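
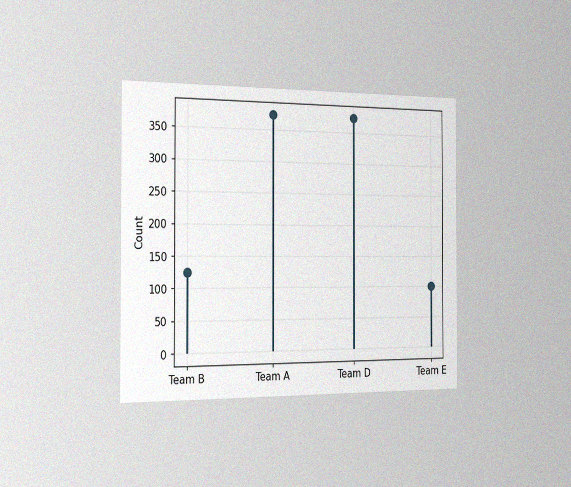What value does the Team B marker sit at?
125

The chart is viewed slightly from the left, with some photo noise. The Team B marker sits at 125.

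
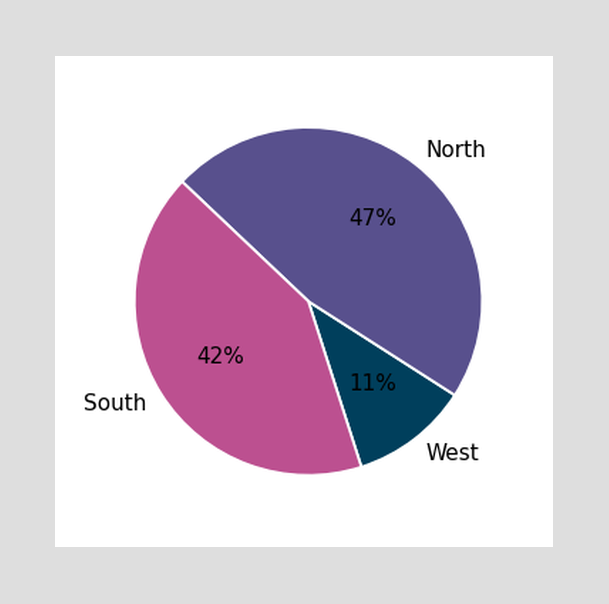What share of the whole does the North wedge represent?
The North slice takes up 47% of the pie.

47%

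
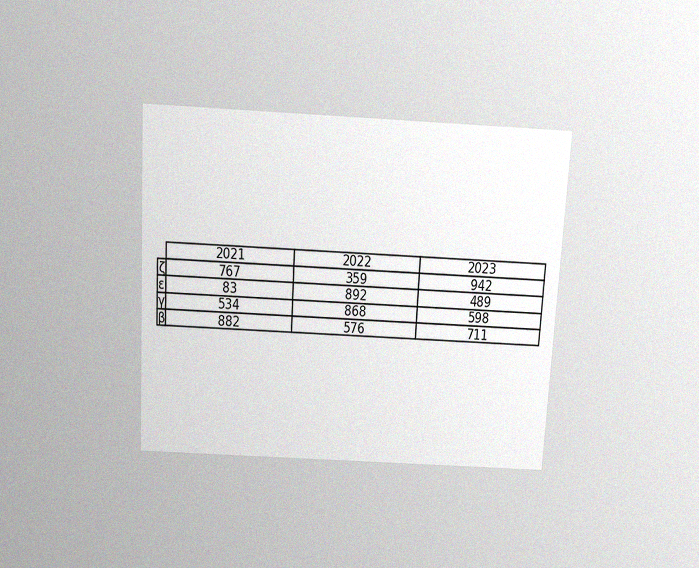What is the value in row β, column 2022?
576

The chart is tilted about 3° clockwise and viewed slightly from above, with some photo noise. The (β, 2022) cell reads 576.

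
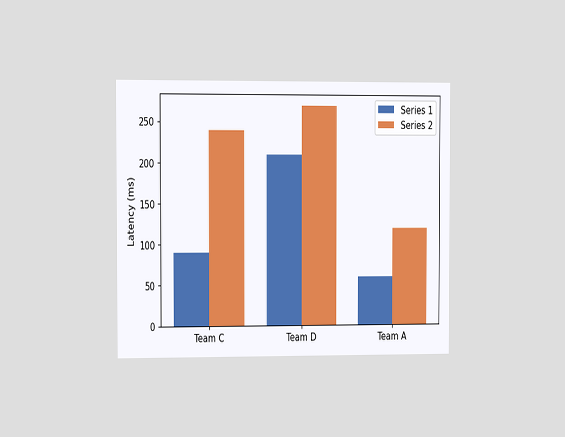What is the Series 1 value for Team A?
60ms

The chart is viewed slightly from the left. The Series 1 bar at Team A reaches 60ms on the y-axis.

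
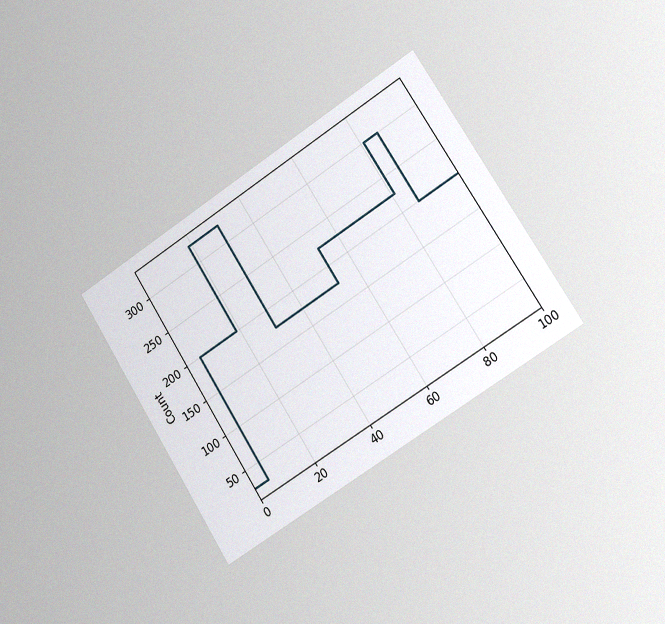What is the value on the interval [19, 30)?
The chart is tilted about 32° counter-clockwise and viewed slightly from the right, with some photo noise. On [19, 30) the step sits at 325.

325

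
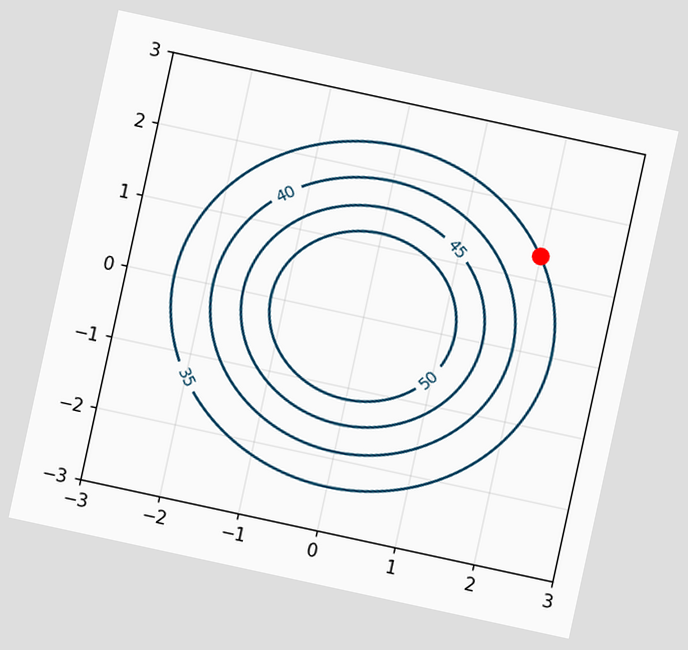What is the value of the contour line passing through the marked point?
35

The chart is tilted about 12° clockwise. The marked point sits on the contour labelled 35.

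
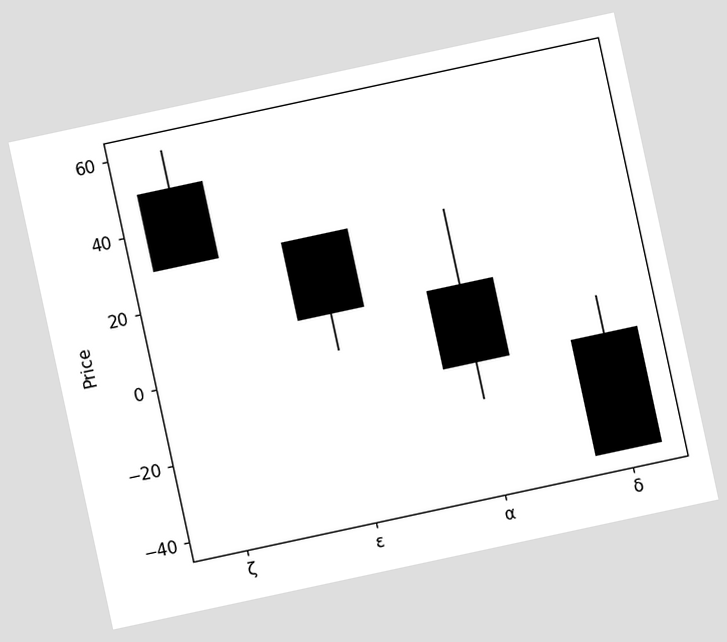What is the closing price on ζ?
The chart is tilted about 12° counter-clockwise. The ζ candle closes at 30.

30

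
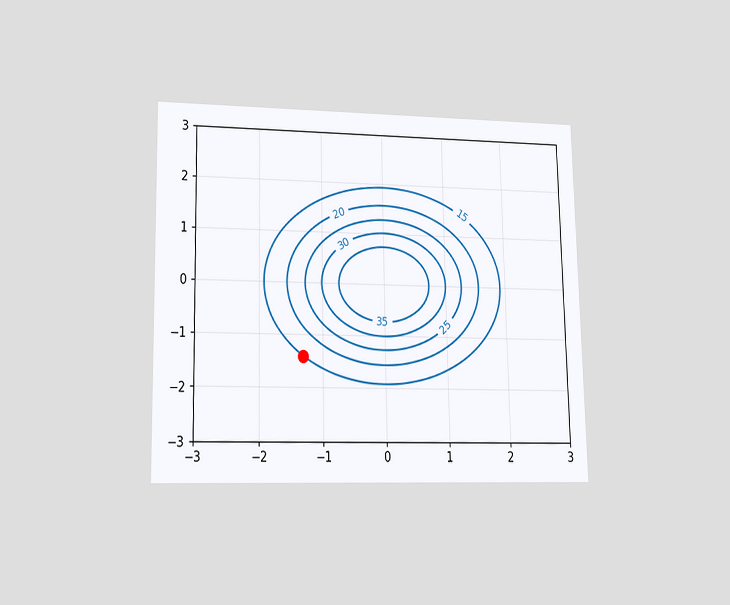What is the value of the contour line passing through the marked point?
15

The chart is viewed at a slight angle. The marked point sits on the contour labelled 15.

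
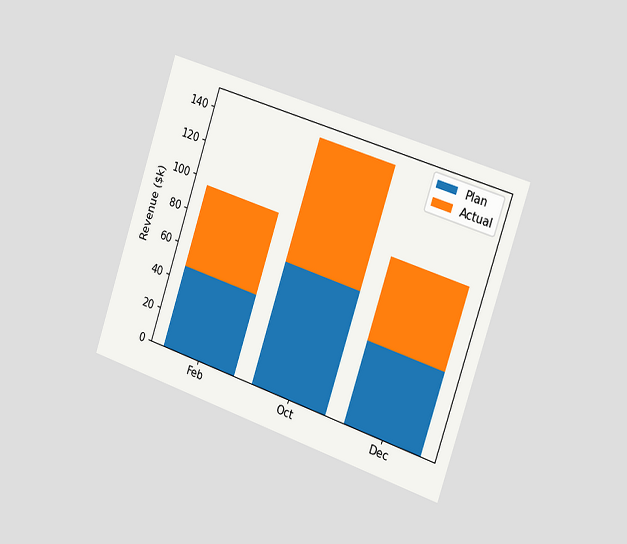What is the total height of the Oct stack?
$144k

The chart is tilted about 18° clockwise and viewed slightly from the right. The Oct stack's top reaches $144k on the y-axis.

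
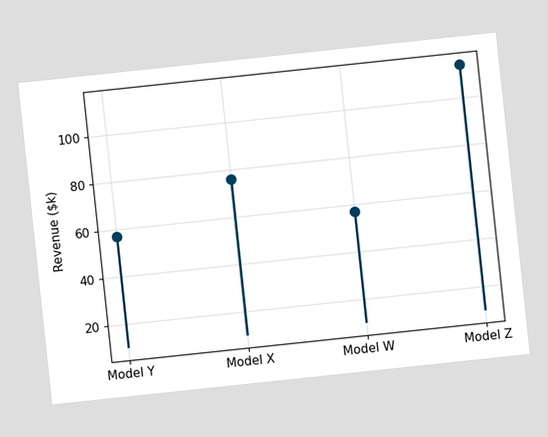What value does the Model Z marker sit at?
The chart is tilted about 6° counter-clockwise. The Model Z marker sits at $114k.

$114k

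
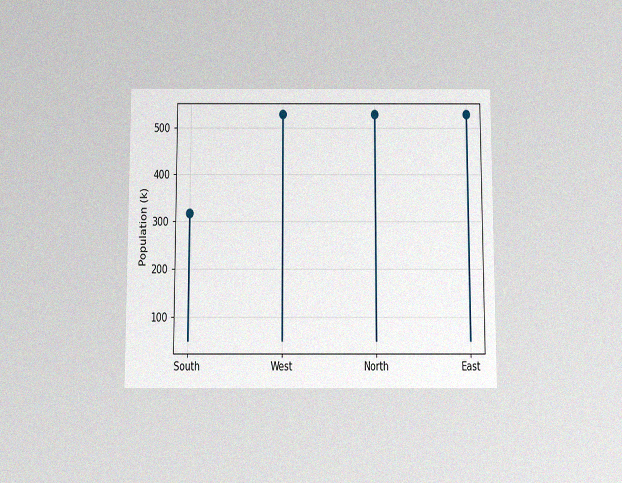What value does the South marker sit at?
318k

The chart is viewed slightly from below, with some photo noise. The South marker sits at 318k.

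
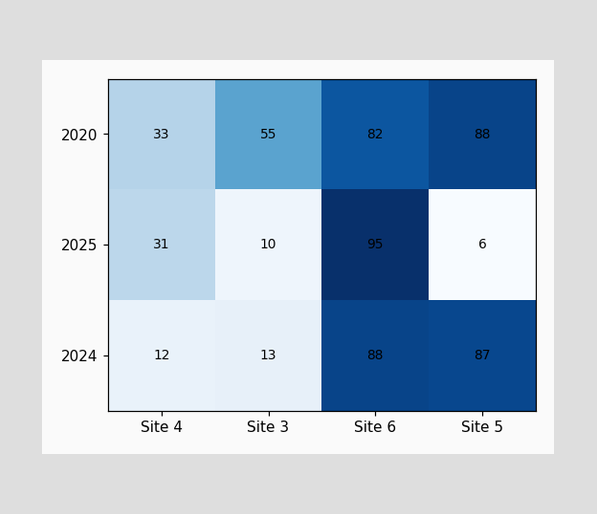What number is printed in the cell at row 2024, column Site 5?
The (2024, Site 5) cell reads 87.

87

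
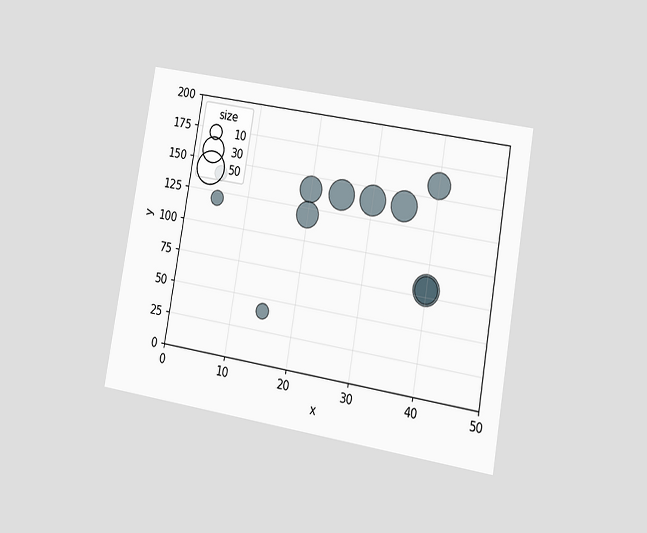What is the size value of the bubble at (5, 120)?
10

The chart is tilted about 10° clockwise and viewed at a slight angle. Matching the bubble at (5, 120) against the size legend gives 10.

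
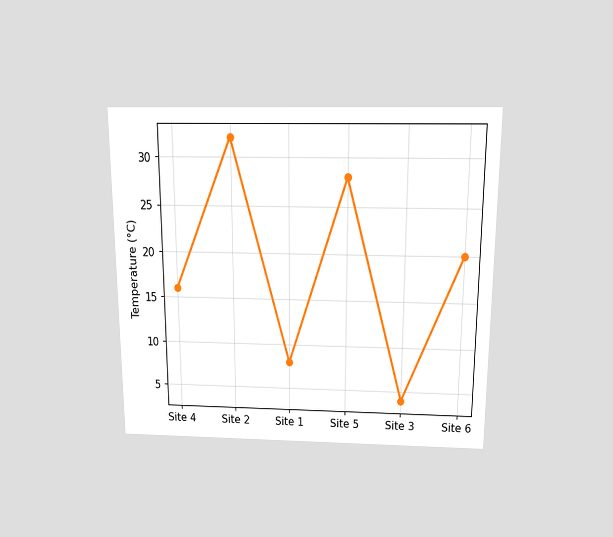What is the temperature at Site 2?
The chart is viewed slightly from above. At Site 2, the line is at 32°C.

32°C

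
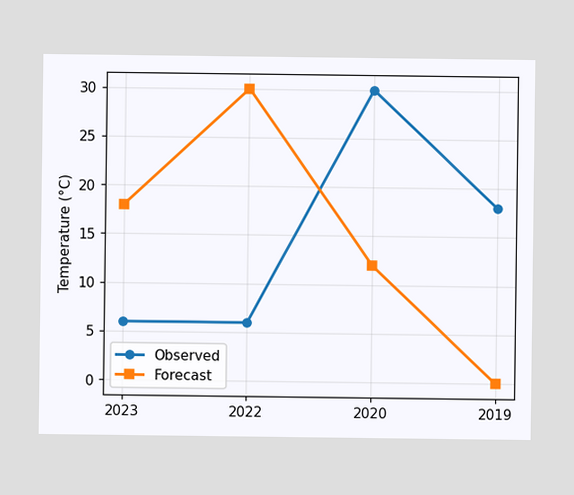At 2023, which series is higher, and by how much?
Forecast, by 12°C

At 2023, Forecast sits above the other line by 12°C.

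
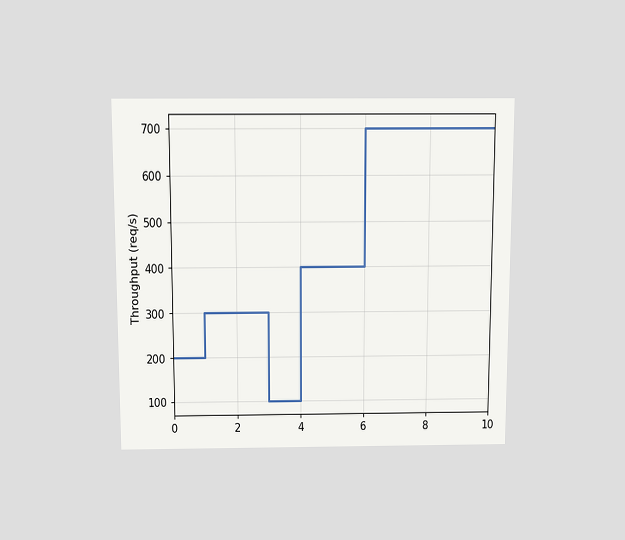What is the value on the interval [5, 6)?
The chart is viewed slightly from above. On [5, 6) the step sits at 400req/s.

400req/s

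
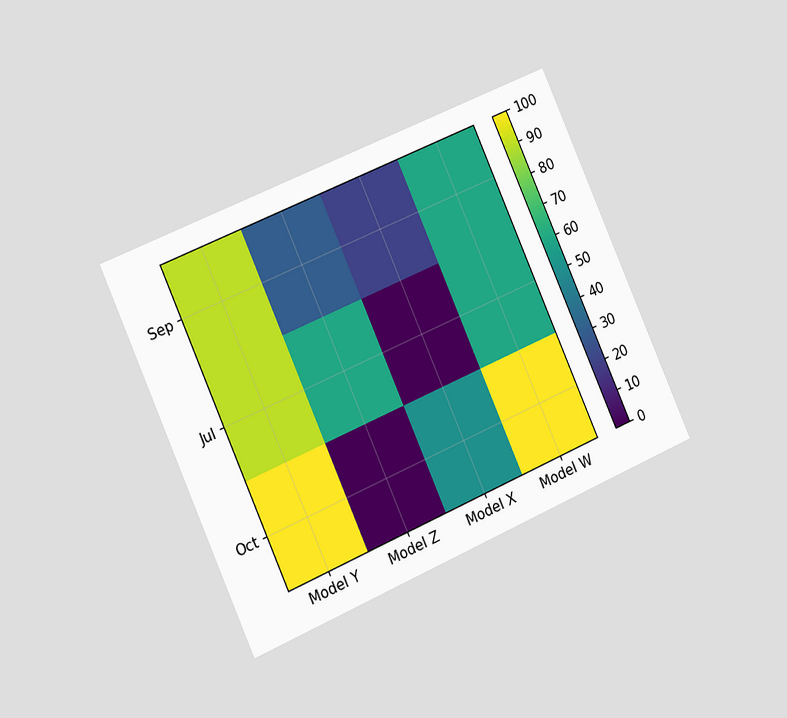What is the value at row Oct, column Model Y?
100

The chart is tilted about 24° counter-clockwise and viewed slightly from the left. Matching cell (Oct, Model Y) against the colorbar gives 100.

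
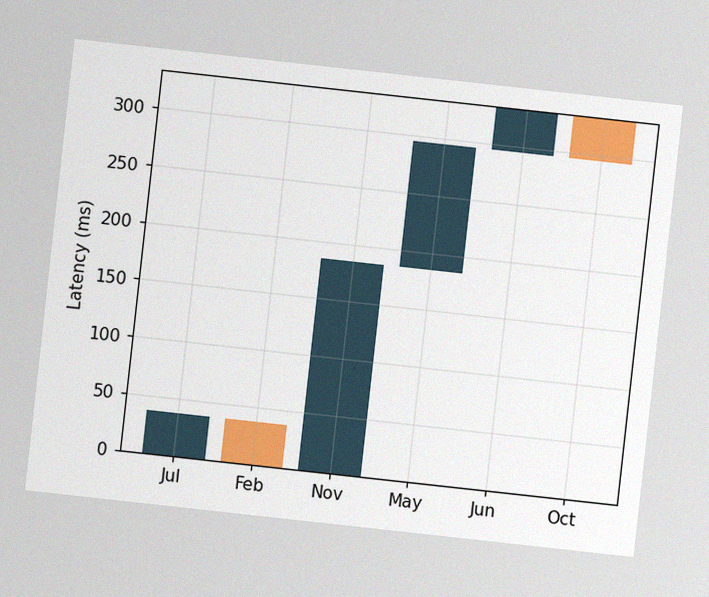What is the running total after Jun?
The chart is tilted about 6° clockwise, with some photo noise. After Jun the running total reaches 333ms.

333ms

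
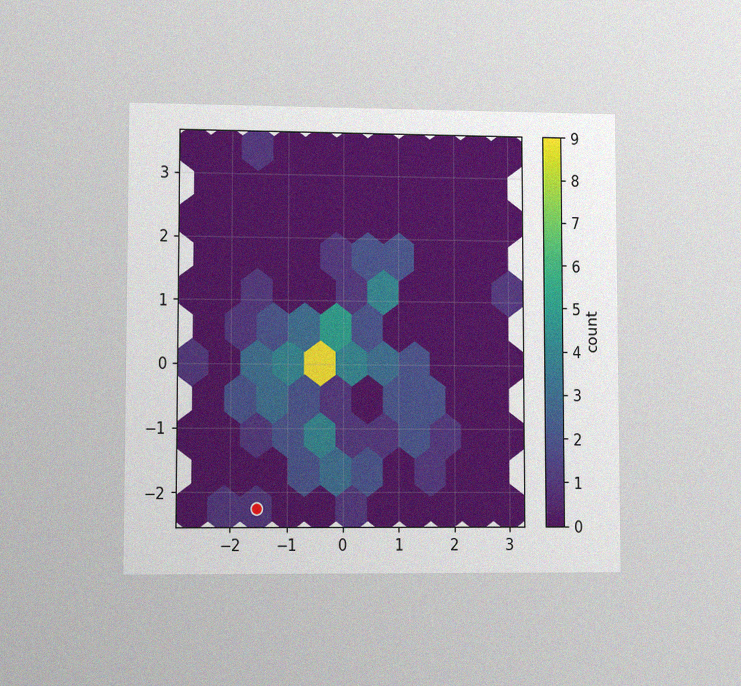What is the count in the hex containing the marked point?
The chart is viewed at a slight angle, with some photo noise. The marked hex reads 1 on the colorbar.

1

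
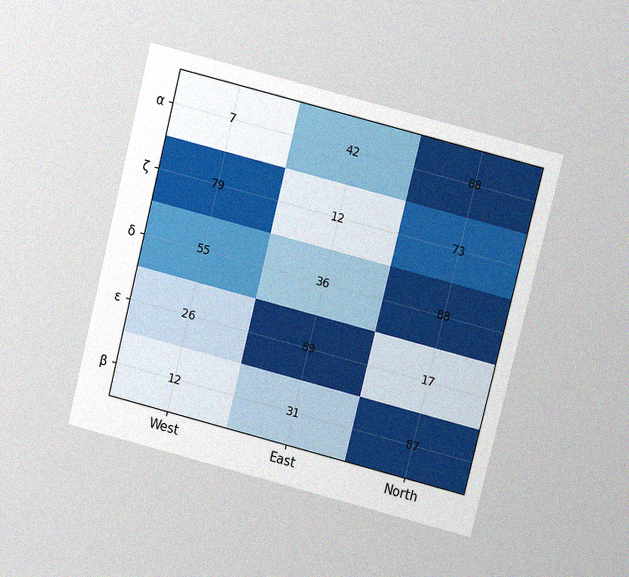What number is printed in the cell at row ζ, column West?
79

The chart is tilted about 14° clockwise and viewed at a slight angle, with some photo noise. The (ζ, West) cell reads 79.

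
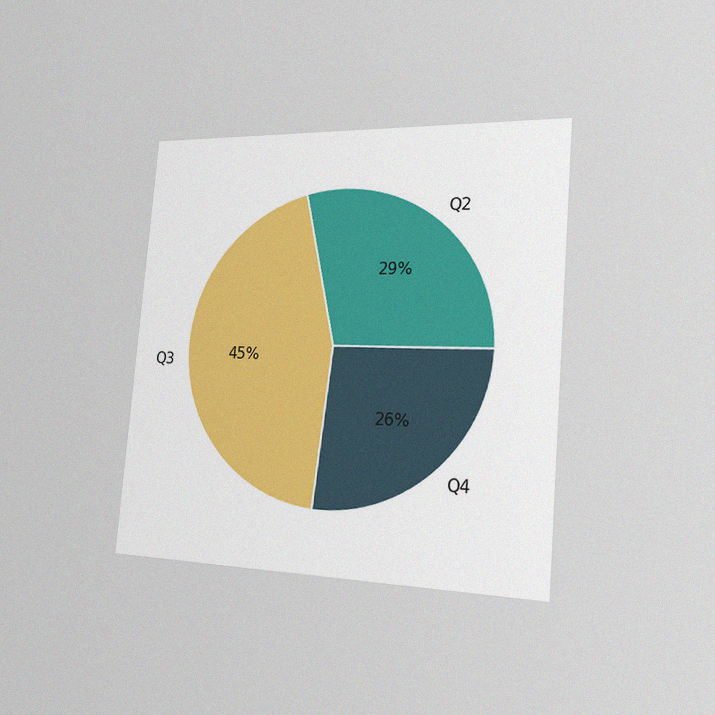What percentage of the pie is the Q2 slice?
The chart is tilted about 5° clockwise and viewed slightly from the right, with some photo noise. The Q2 slice takes up 29% of the pie.

29%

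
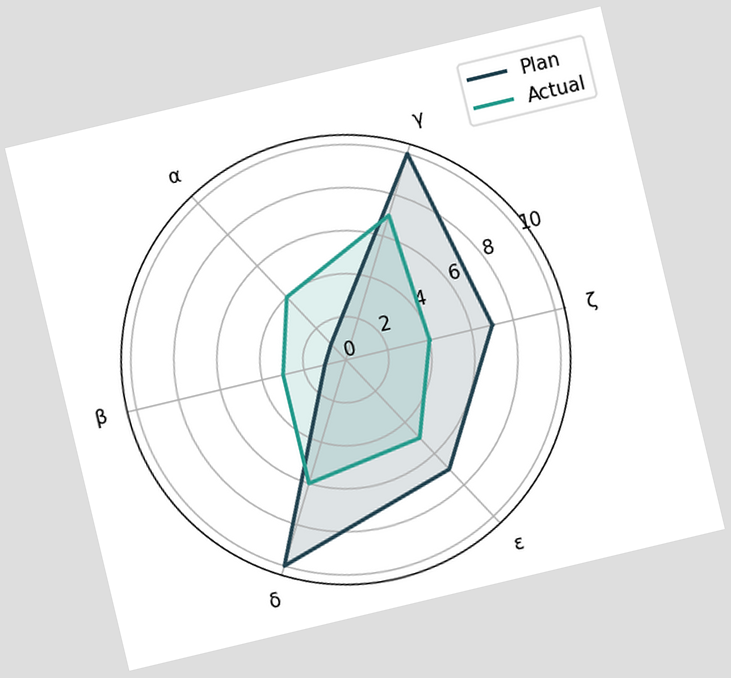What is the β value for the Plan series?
The chart is tilted about 13° counter-clockwise. On the β axis, Plan reaches 1.

1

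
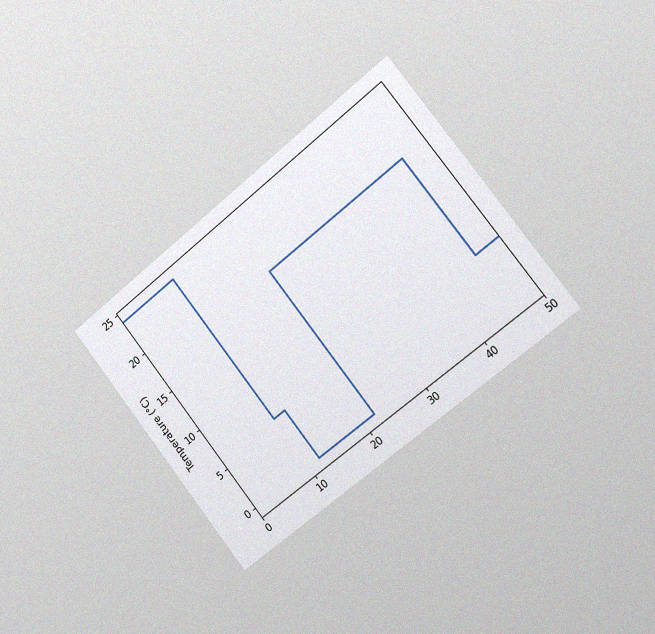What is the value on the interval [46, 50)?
6°C

The chart is tilted about 38° counter-clockwise and viewed slightly from the right, with some photo noise. On [46, 50) the step sits at 6°C.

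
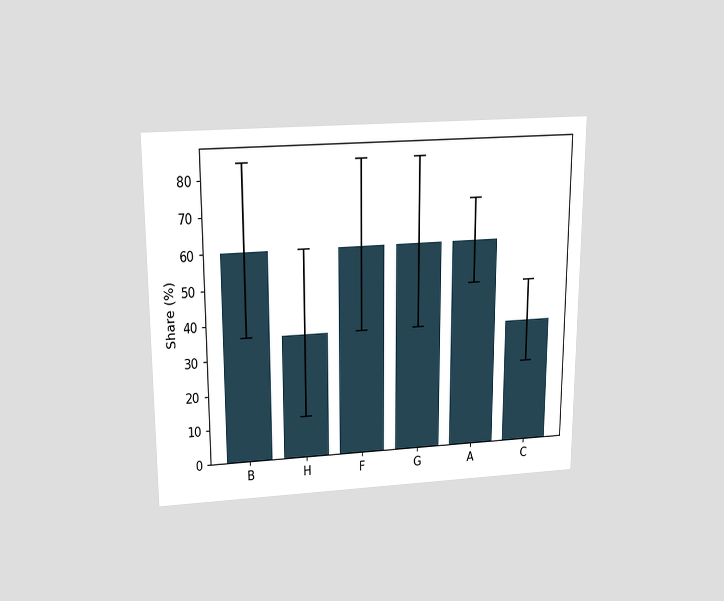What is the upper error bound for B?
The chart is viewed slightly from above. The B bar's upper whisker reaches 84%.

84%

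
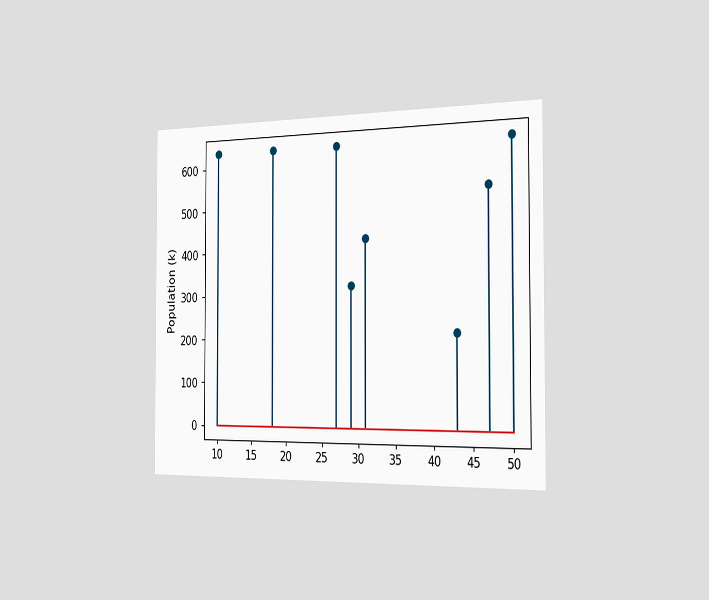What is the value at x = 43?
The chart is viewed slightly from the right. The stem at x=43 reaches 212k.

212k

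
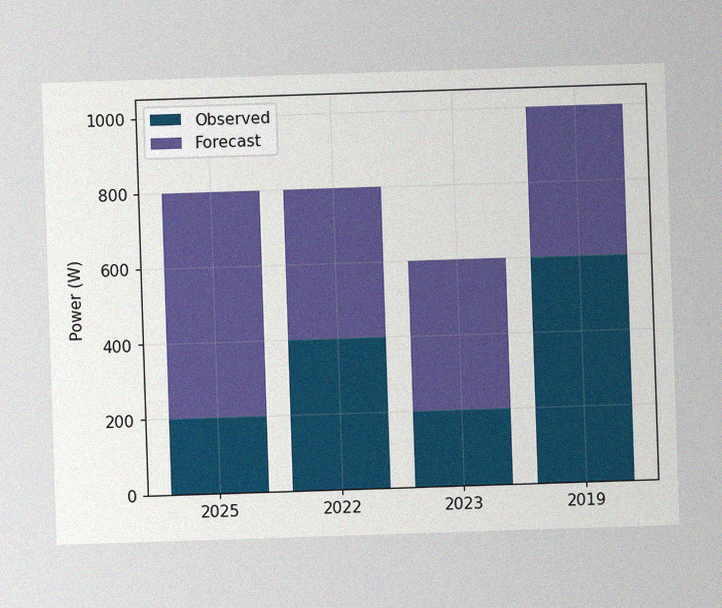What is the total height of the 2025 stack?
The image has some photo noise and uneven lighting. The 2025 stack's top reaches 800W on the y-axis.

800W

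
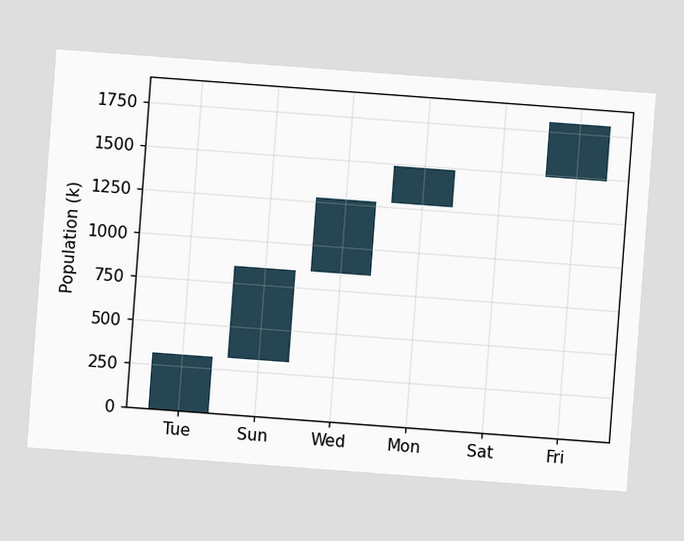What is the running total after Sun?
The chart is tilted about 4° clockwise. After Sun the running total reaches 848k.

848k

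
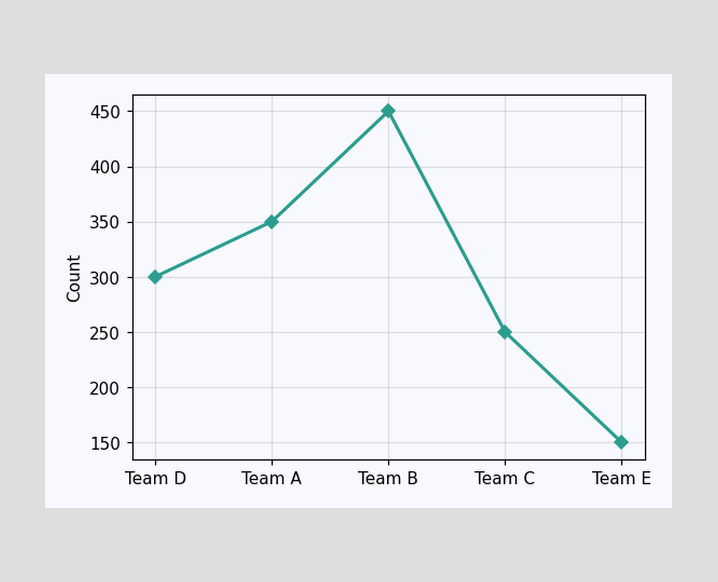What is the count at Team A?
At Team A, the line is at 350.

350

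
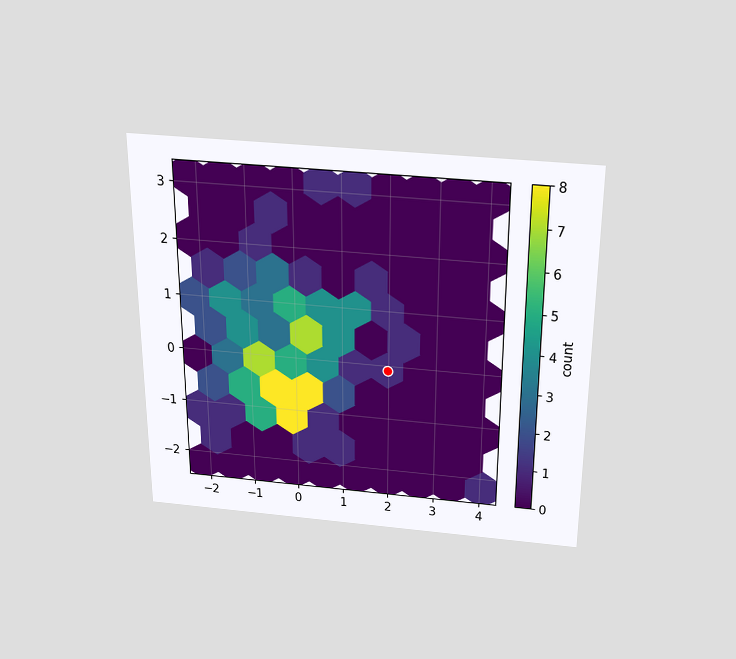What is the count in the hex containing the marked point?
The chart is viewed slightly from above. The marked hex reads 1 on the colorbar.

1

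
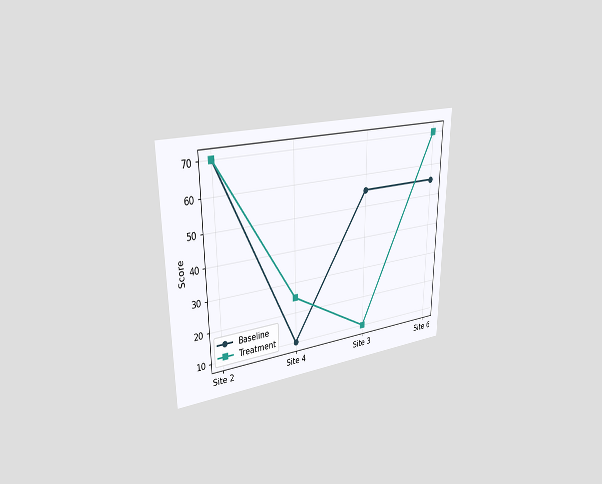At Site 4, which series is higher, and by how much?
Treatment, by 15

The chart is viewed slightly from the left. At Site 4, Treatment sits above the other line by 15.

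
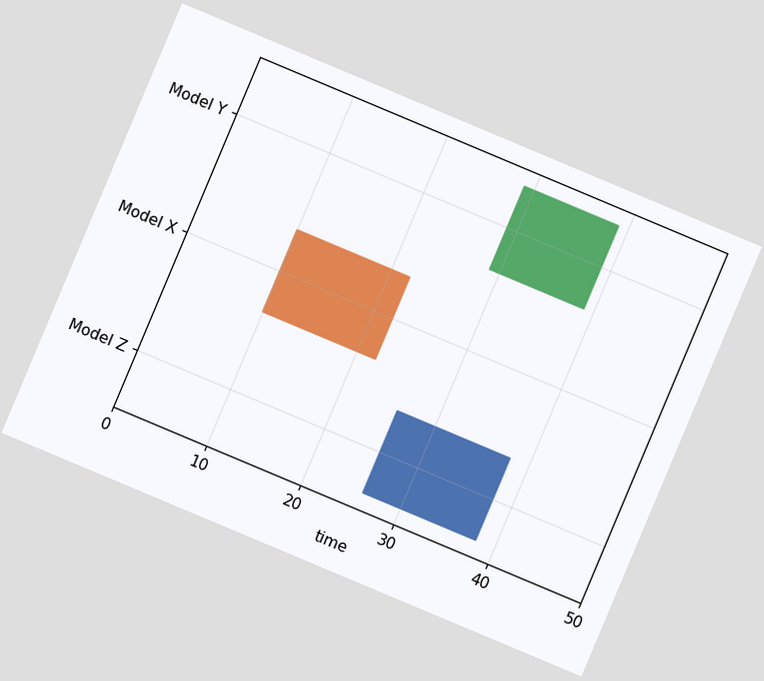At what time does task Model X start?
The chart is tilted about 23° clockwise. The Model X bar begins at t=10.

10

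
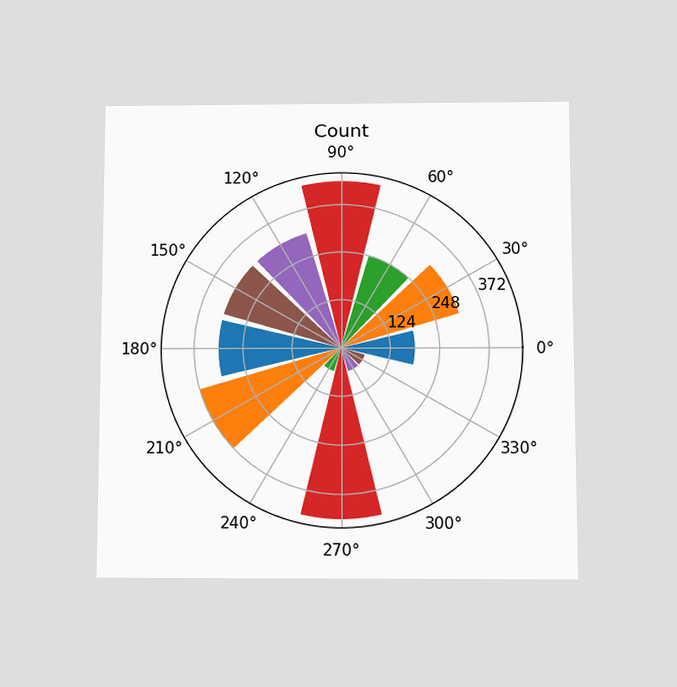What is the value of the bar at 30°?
310

The chart is viewed slightly from below. The bar at 30° reaches 310 on the radial axis.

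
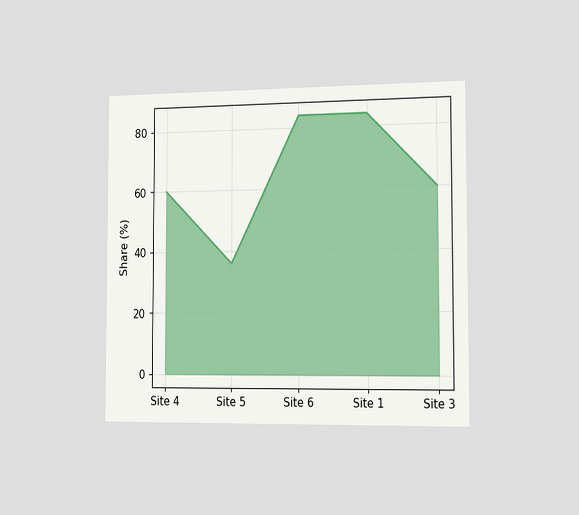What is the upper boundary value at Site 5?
The chart is viewed slightly from the right. At Site 5 the upper boundary is at 36%.

36%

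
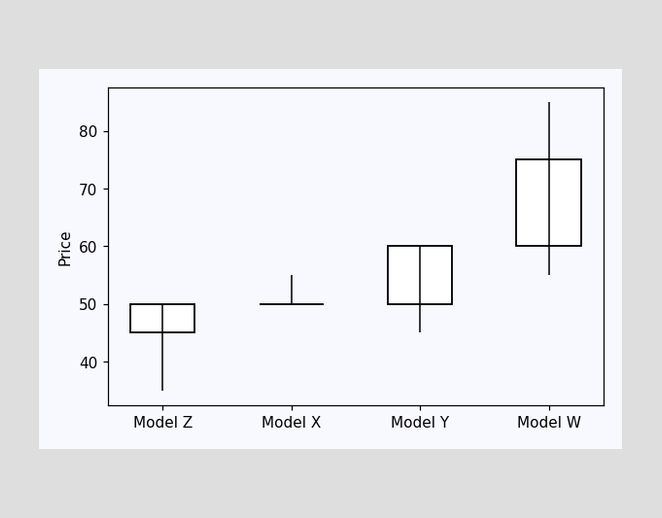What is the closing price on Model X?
50

The Model X candle closes at 50.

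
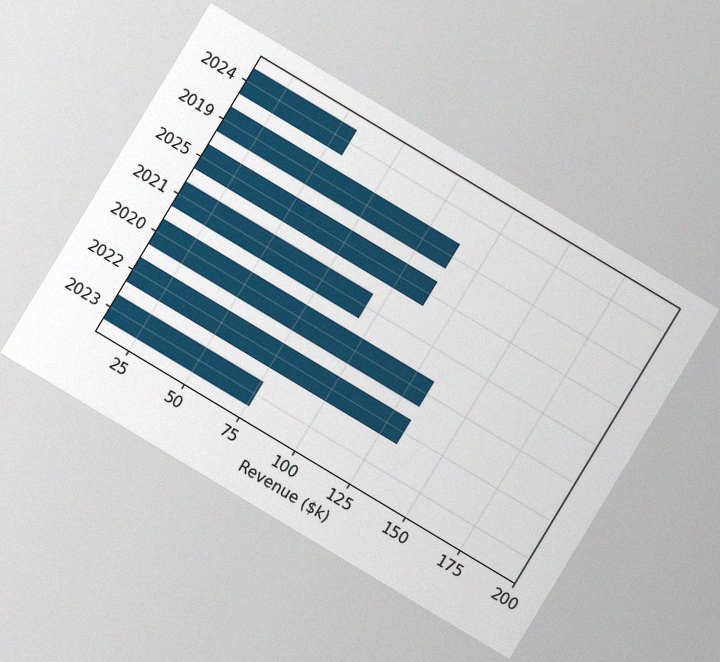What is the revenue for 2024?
$57k

The chart is tilted about 31° clockwise, with some photo noise. Reading along the chart's x-axis, the 2024 bar reaches $57k.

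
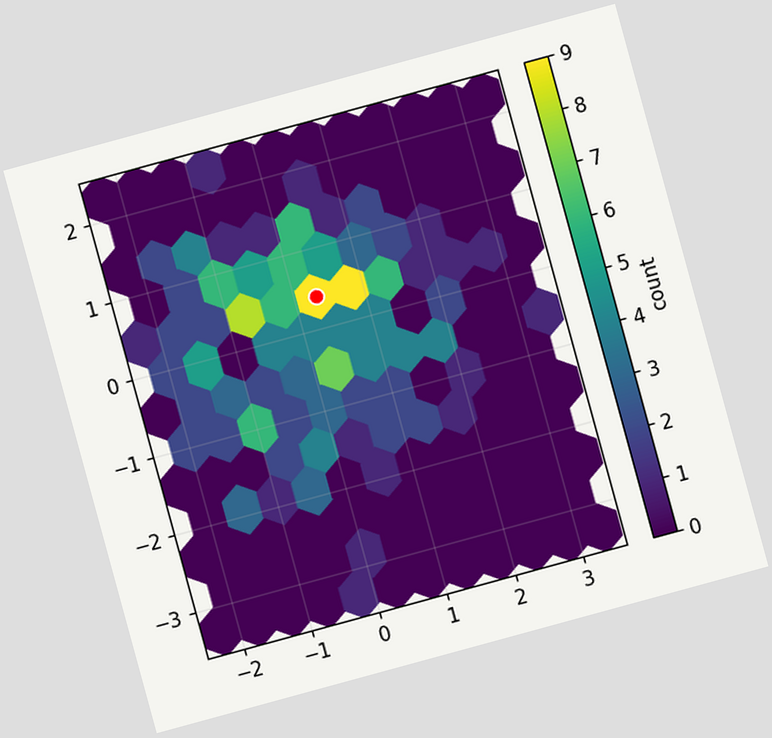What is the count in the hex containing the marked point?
9

The chart is tilted about 15° counter-clockwise. The marked hex reads 9 on the colorbar.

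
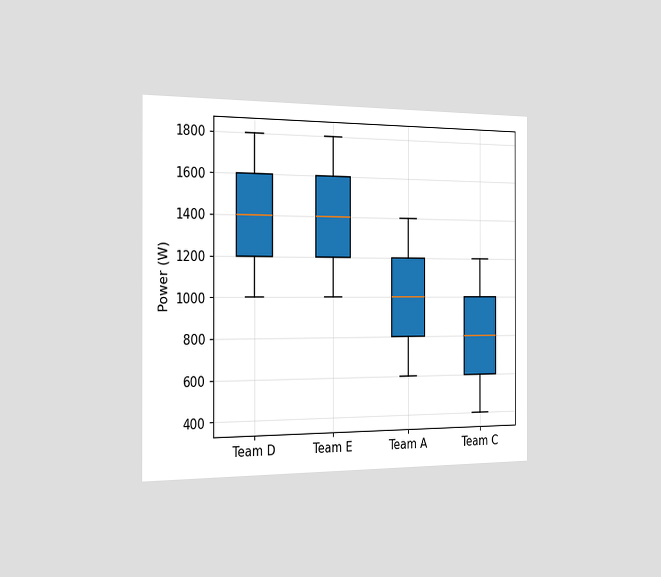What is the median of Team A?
1000W

The chart is viewed slightly from the left. The median line in the Team A box sits at 1000W.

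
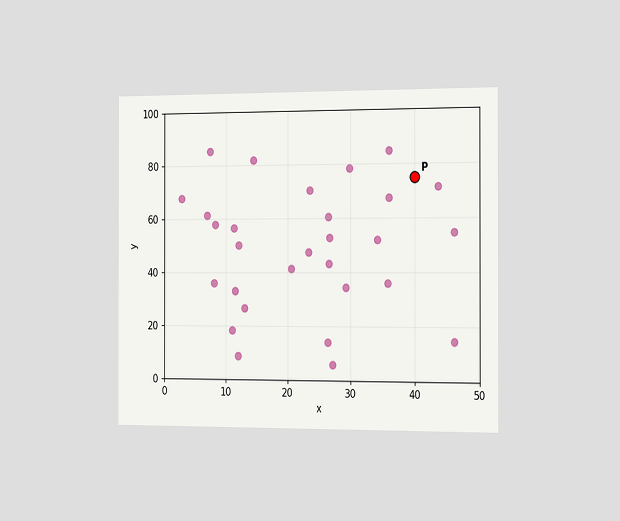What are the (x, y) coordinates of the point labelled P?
The chart is viewed slightly from the right. Following the gridlines from P to each axis, P sits at (40, 75).

(40, 75)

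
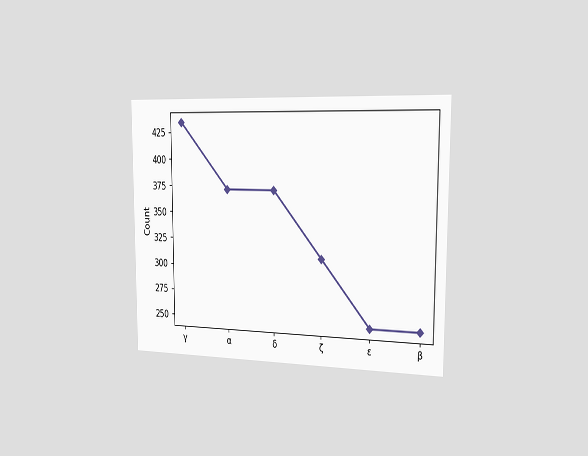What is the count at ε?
248

The chart is viewed slightly from the right. At ε, the line is at 248.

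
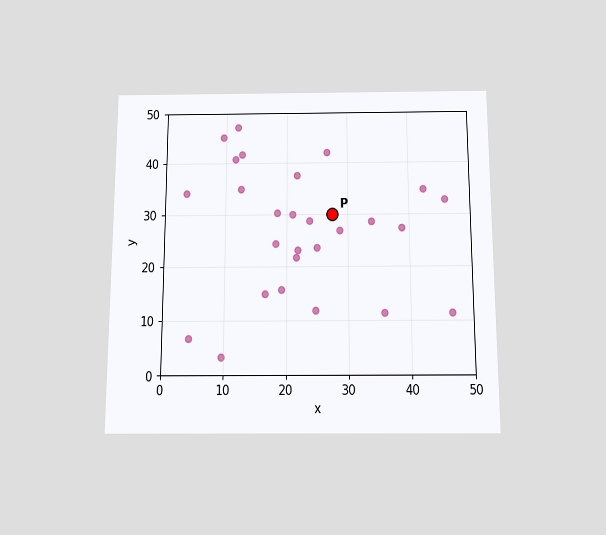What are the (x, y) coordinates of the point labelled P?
(27.5, 30)

The chart is viewed slightly from below. Following the gridlines from P to each axis, P sits at (27.5, 30).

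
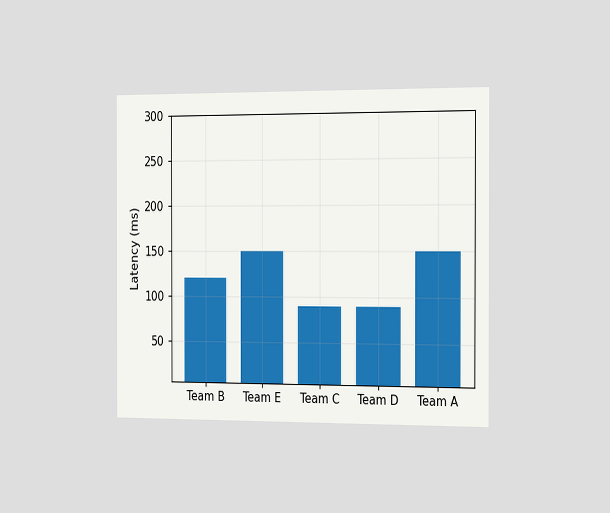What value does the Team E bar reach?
The chart is viewed slightly from the right. Reading along the chart's y-axis, the Team E bar reaches 150ms.

150ms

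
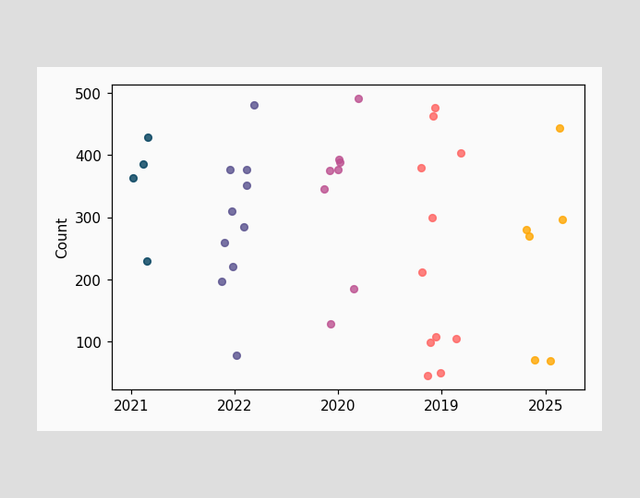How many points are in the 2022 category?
10

Counting the markers in the 2022 column gives 10.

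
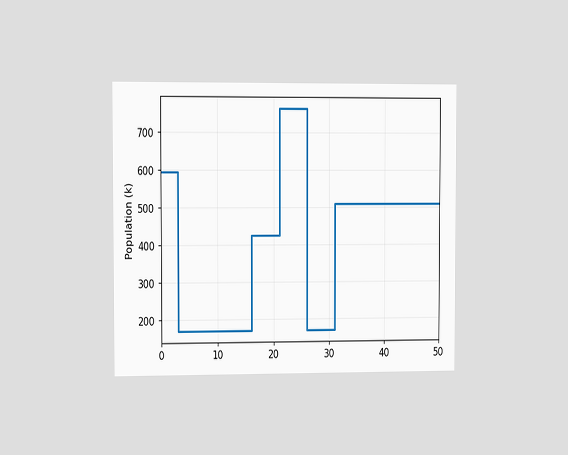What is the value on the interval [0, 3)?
The chart is viewed slightly from the left. On [0, 3) the step sits at 595k.

595k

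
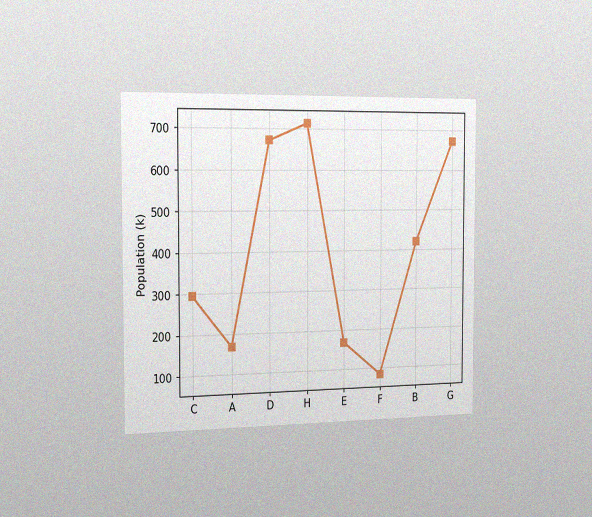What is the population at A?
168k

The chart is viewed slightly from the left, with some photo noise. At A, the line is at 168k.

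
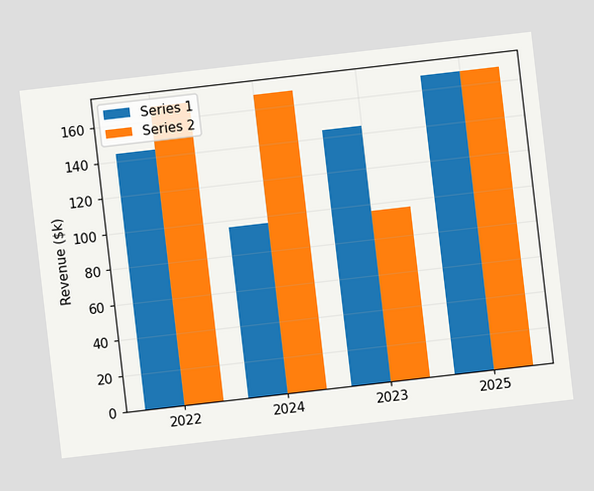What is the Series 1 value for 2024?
$96k

The chart is tilted about 7° counter-clockwise. The Series 1 bar at 2024 reaches $96k on the y-axis.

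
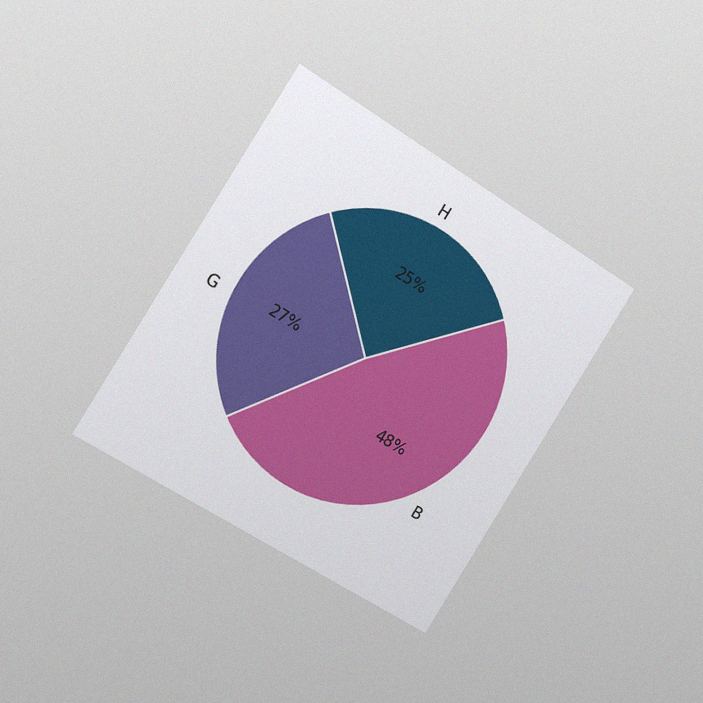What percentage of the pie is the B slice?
48%

The chart is tilted about 32° clockwise and viewed slightly from the left, with some photo noise. The B slice takes up 48% of the pie.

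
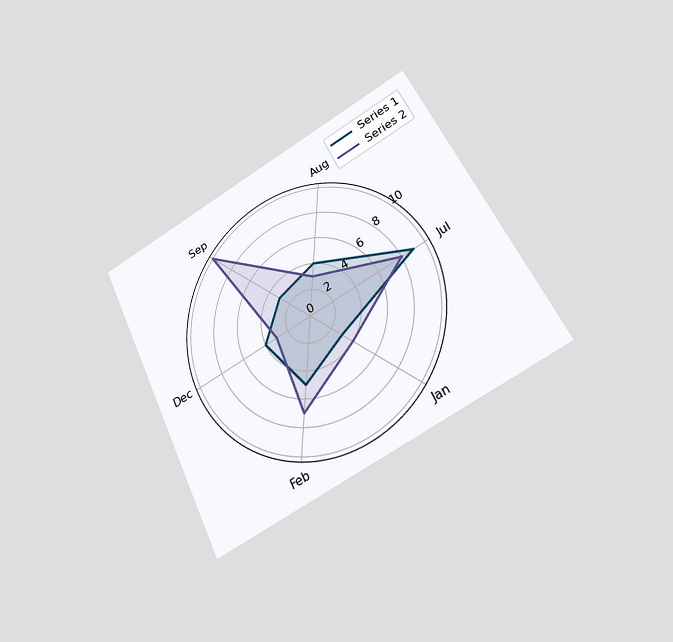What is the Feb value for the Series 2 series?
The chart is tilted about 26° counter-clockwise and viewed at a slight angle. On the Feb axis, Series 2 reaches 7.

7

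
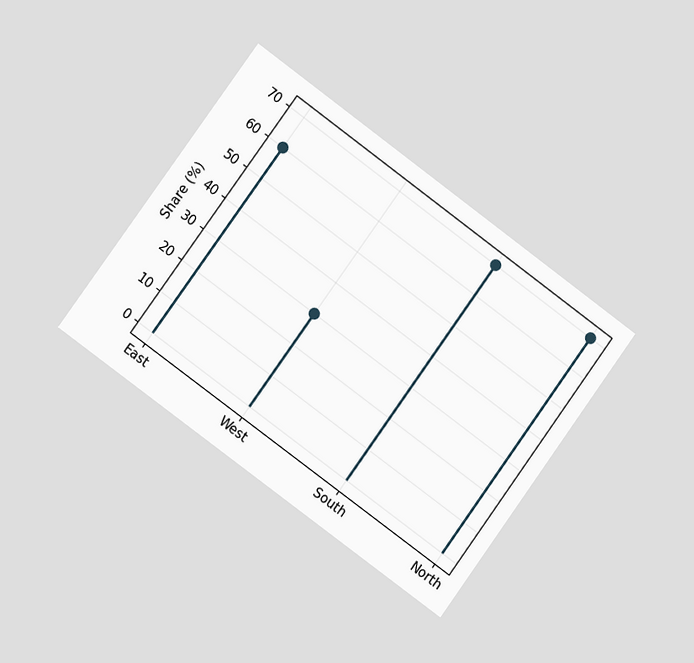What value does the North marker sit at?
The chart is tilted about 36° clockwise and viewed at a slight angle. The North marker sits at 70%.

70%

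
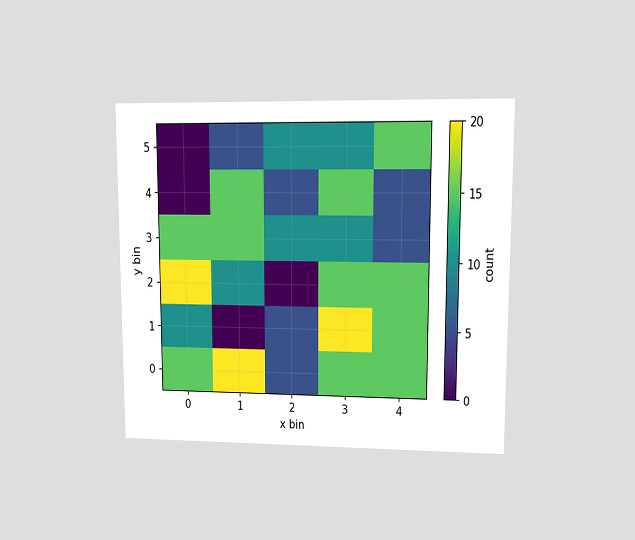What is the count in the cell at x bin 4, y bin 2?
15

The chart is viewed at a slight angle. Matching the cell (4, 2) against the colorbar gives 15.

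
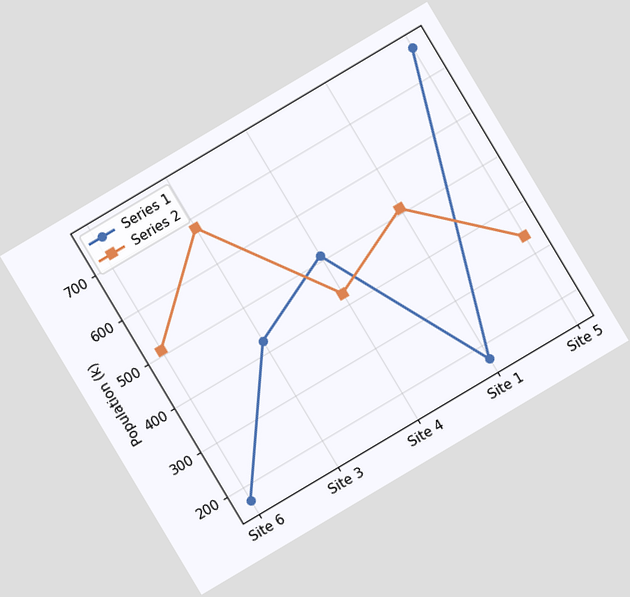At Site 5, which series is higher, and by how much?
The chart is tilted about 31° counter-clockwise. At Site 5, Series 1 sits above the other line by 425k.

Series 1, by 425k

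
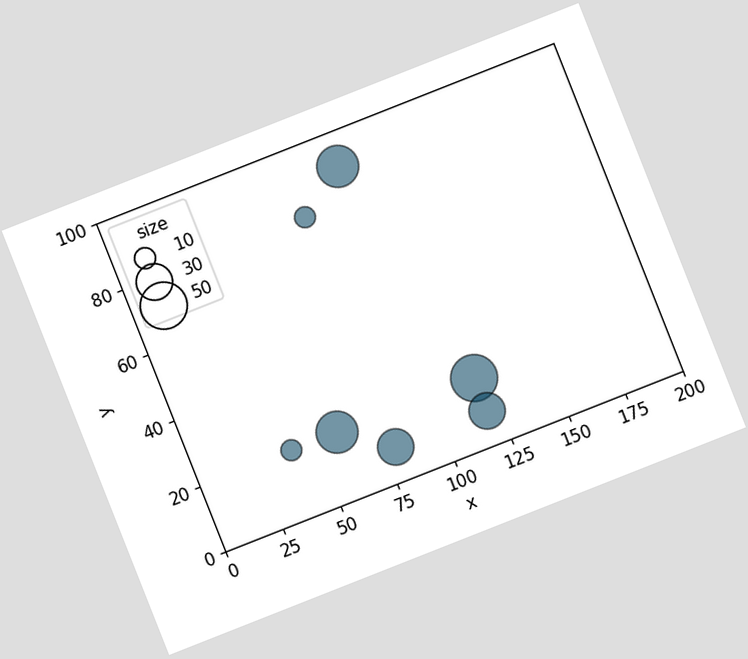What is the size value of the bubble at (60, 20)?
40

The chart is tilted about 22° counter-clockwise. Matching the bubble at (60, 20) against the size legend gives 40.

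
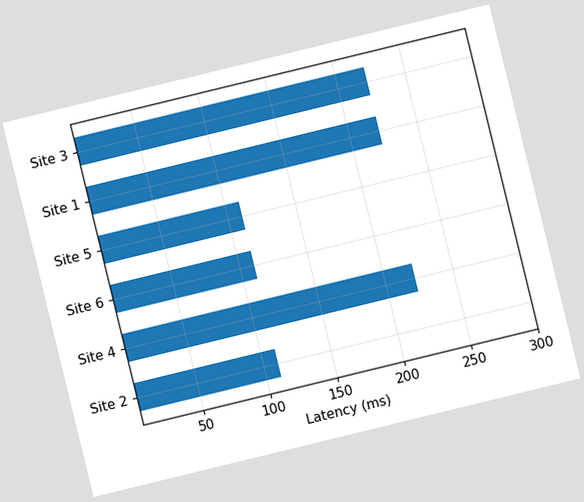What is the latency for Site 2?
111ms

The chart is tilted about 14° counter-clockwise. Reading along the chart's x-axis, the Site 2 bar reaches 111ms.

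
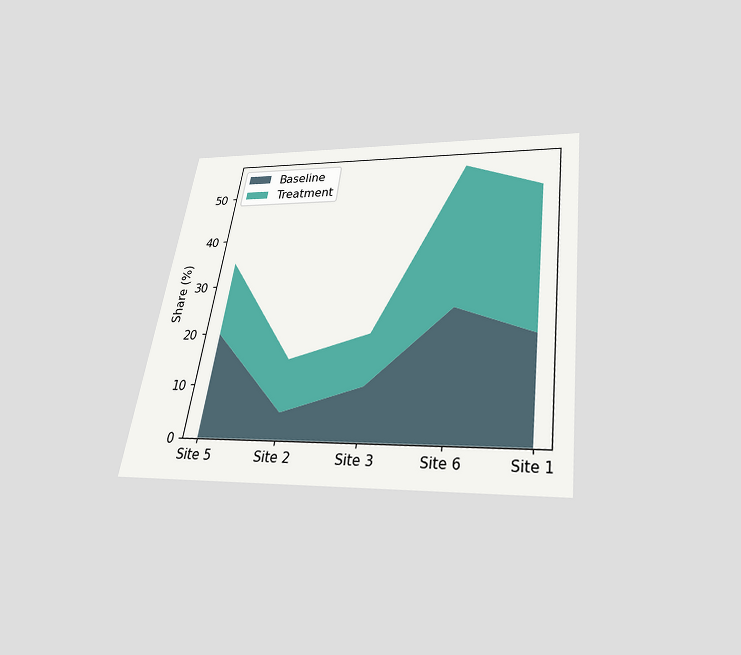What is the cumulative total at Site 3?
The chart is tilted about 8° clockwise and viewed slightly from below. The stacked total at Site 3 reaches 20%.

20%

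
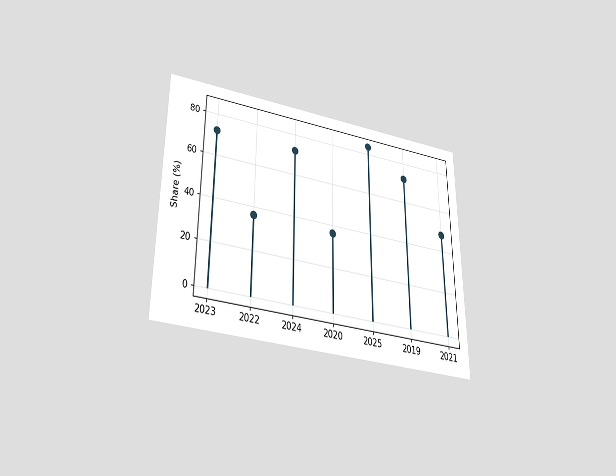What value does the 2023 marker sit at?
The chart is viewed slightly from below. The 2023 marker sits at 72%.

72%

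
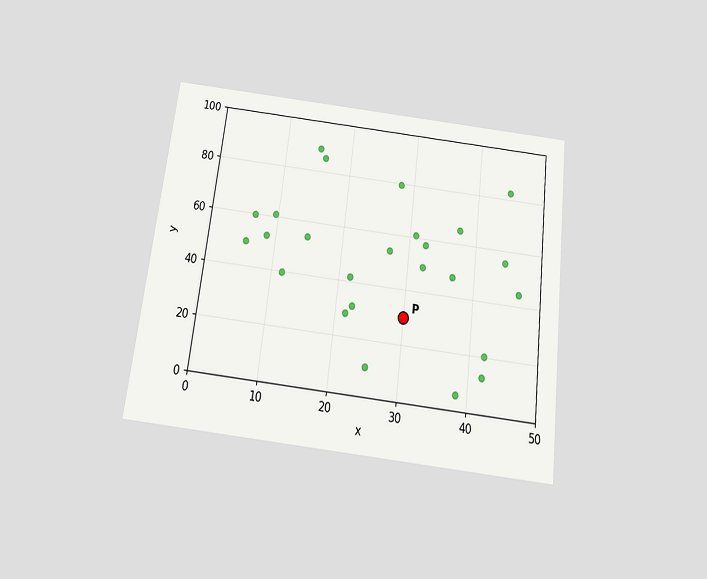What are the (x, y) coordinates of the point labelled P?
(30, 30)

The chart is tilted about 7° clockwise and viewed slightly from below. Following the gridlines from P to each axis, P sits at (30, 30).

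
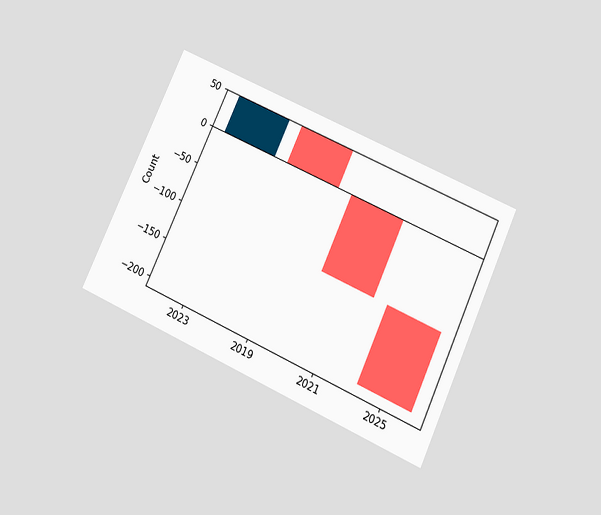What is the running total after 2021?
The chart is tilted about 25° clockwise and viewed slightly from below. After 2021 the running total reaches -100.

-100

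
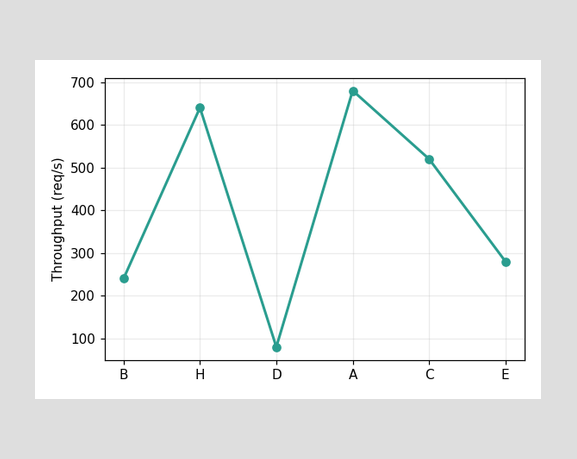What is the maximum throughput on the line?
680req/s

The highest point is at A, and reading across to the y-axis gives 680req/s.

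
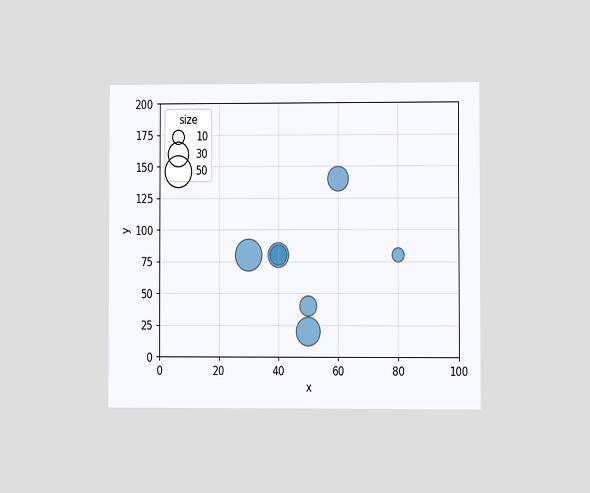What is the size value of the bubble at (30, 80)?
The chart is viewed at a slight angle. Matching the bubble at (30, 80) against the size legend gives 50.

50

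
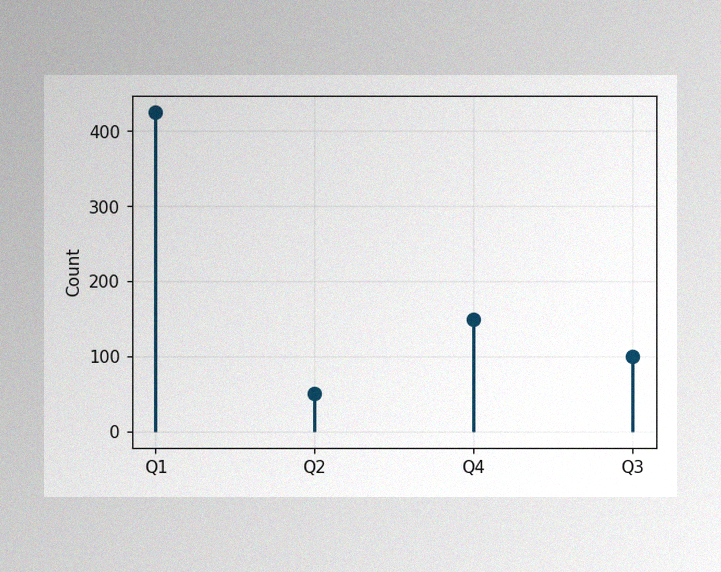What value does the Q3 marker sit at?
The image has some photo noise and uneven lighting. The Q3 marker sits at 100.

100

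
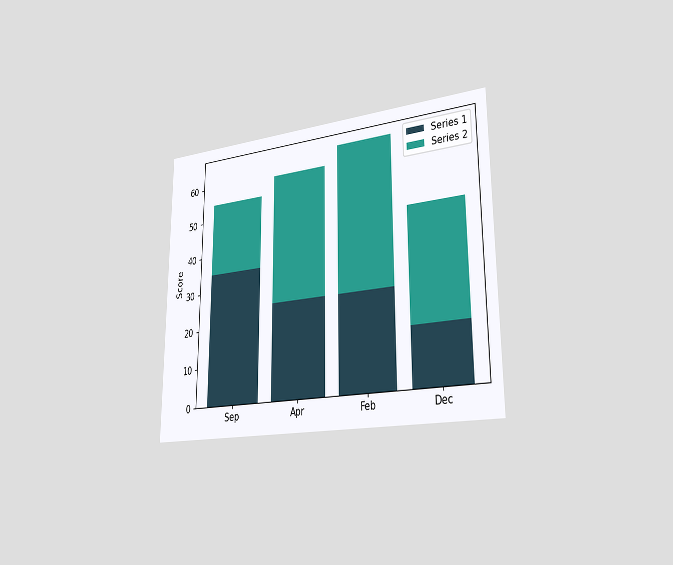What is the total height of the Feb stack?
65

The chart is viewed slightly from the right. The Feb stack's top reaches 65 on the y-axis.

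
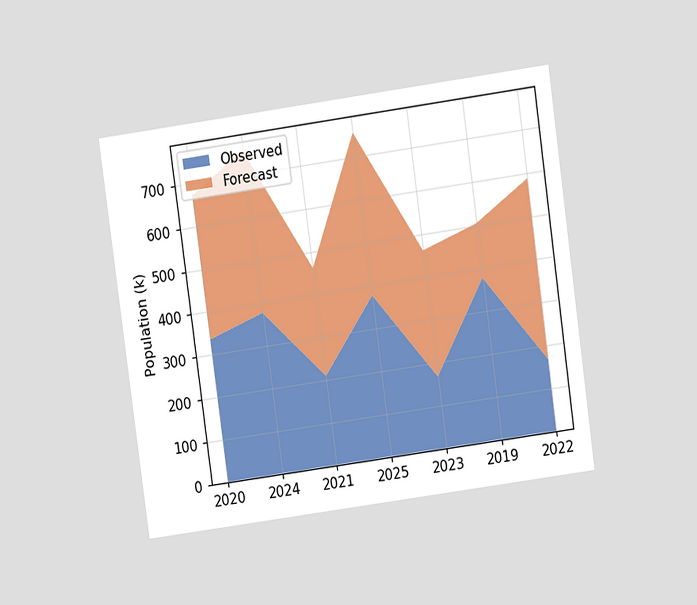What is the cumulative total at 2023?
The chart is tilted about 8° counter-clockwise and viewed at a slight angle. The stacked total at 2023 reaches 462k.

462k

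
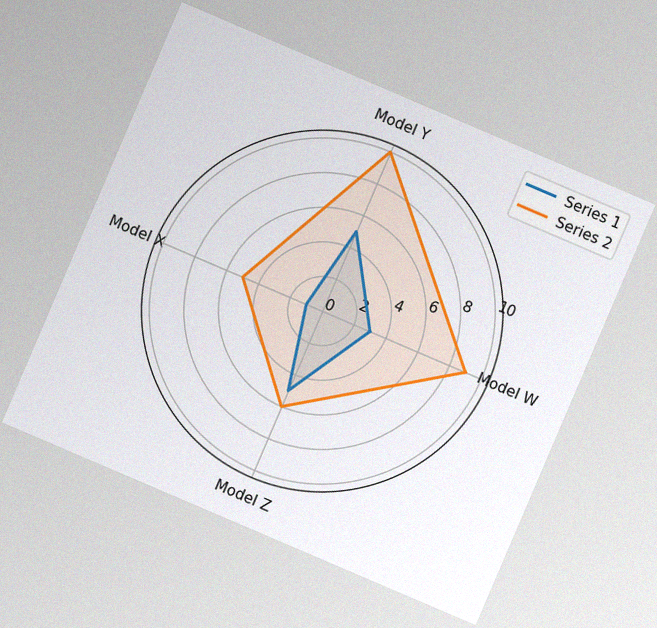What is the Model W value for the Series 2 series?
The chart is tilted about 23° clockwise, with some photo noise. On the Model W axis, Series 2 reaches 9.

9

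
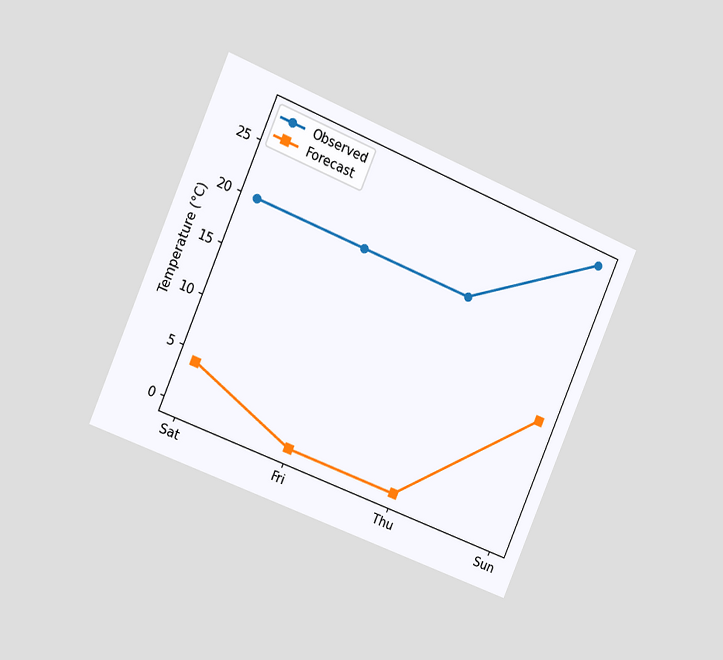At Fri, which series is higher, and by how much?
The chart is tilted about 23° clockwise and viewed slightly from the left. At Fri, Observed sits above the other line by 20°C.

Observed, by 20°C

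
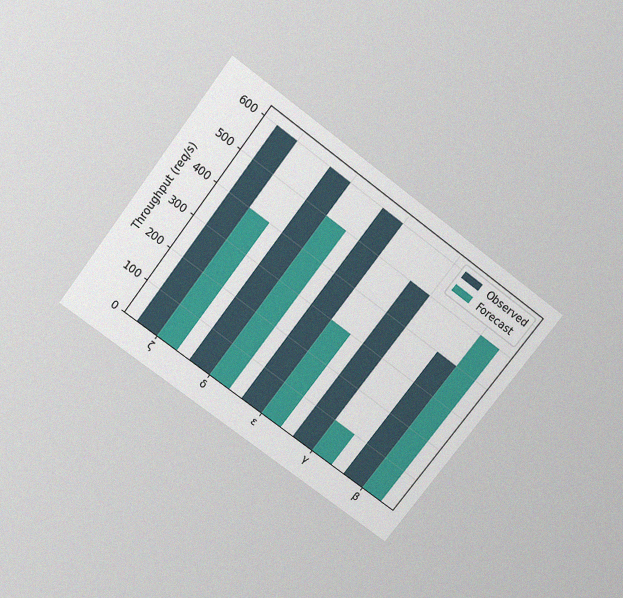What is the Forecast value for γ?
100req/s

The chart is tilted about 37° clockwise and viewed slightly from above, with some photo noise. The Forecast bar at γ reaches 100req/s on the y-axis.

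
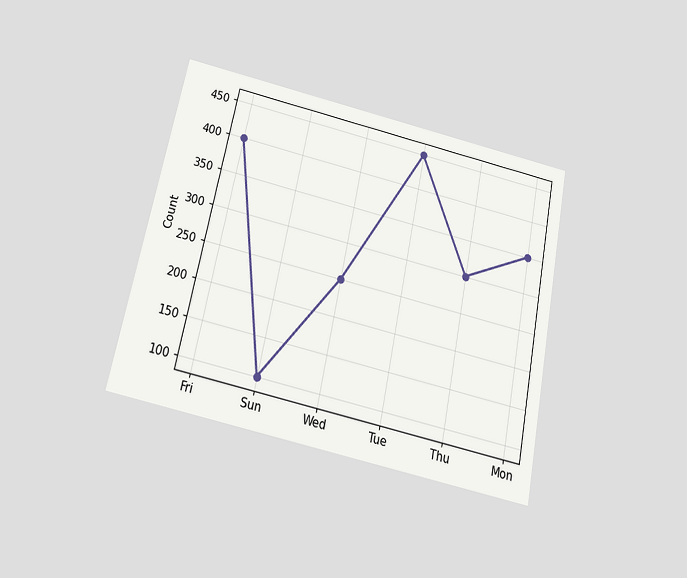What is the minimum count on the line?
The chart is tilted about 12° clockwise and viewed slightly from below. The lowest point is at Sun, and reading across to the y-axis gives 100.

100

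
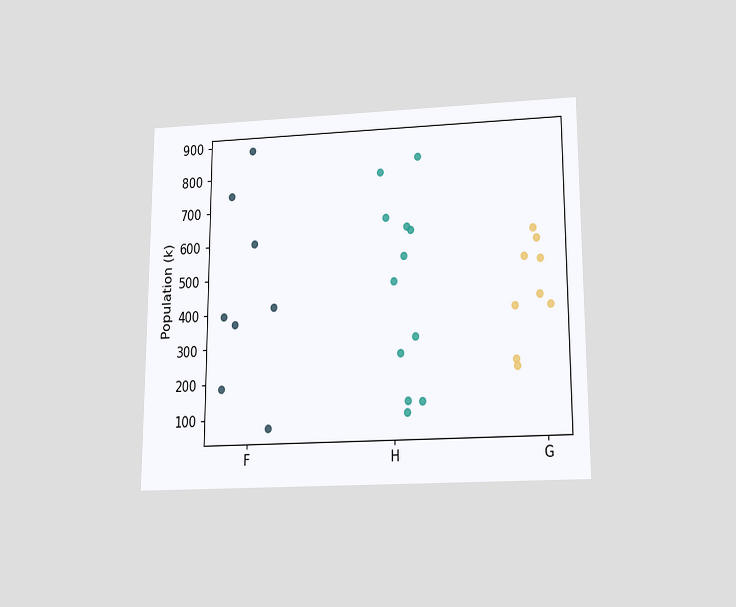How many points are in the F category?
The chart is viewed slightly from below. Counting the markers in the F column gives 8.

8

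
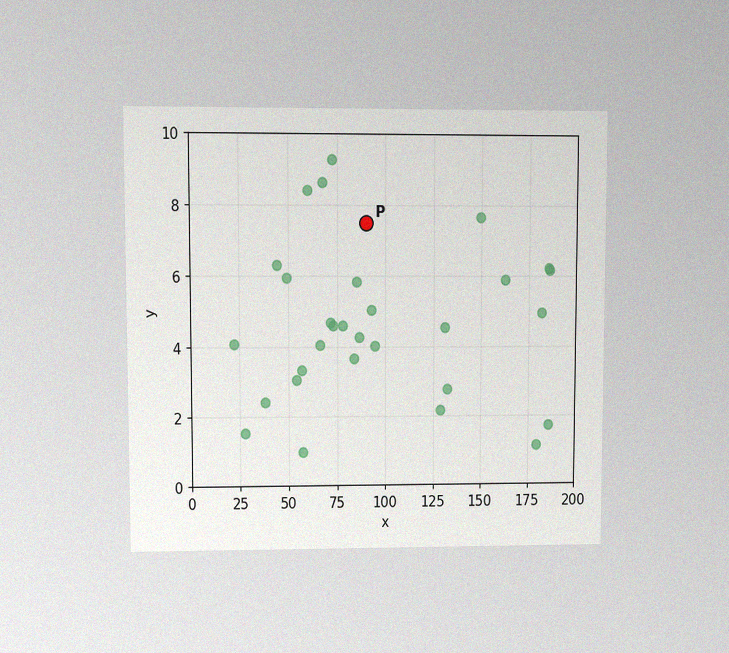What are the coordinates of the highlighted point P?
(90, 7.5)

The chart is viewed at a slight angle, with some photo noise. Following the gridlines from P to each axis, P sits at (90, 7.5).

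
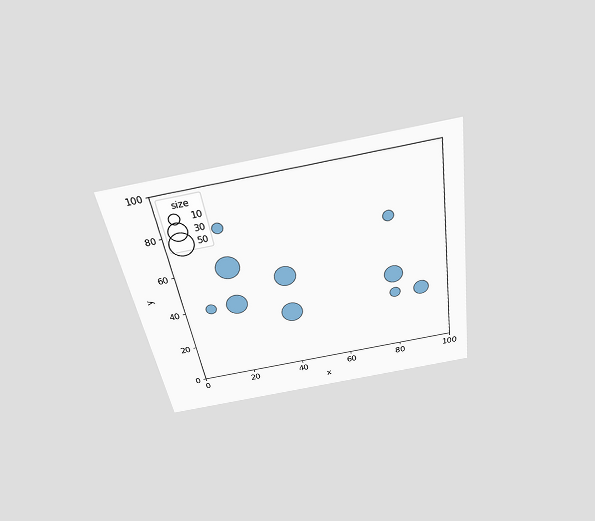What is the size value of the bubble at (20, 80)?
The chart is tilted about 9° counter-clockwise and viewed slightly from above. Matching the bubble at (20, 80) against the size legend gives 10.

10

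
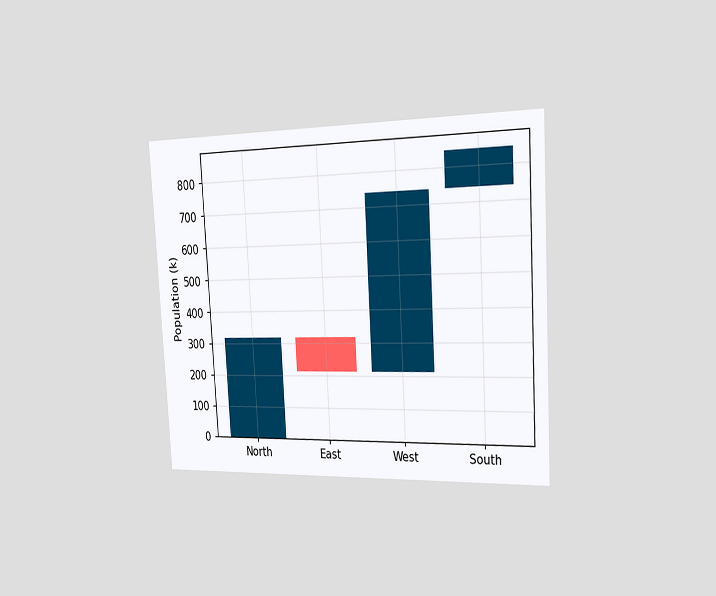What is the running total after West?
742k

The chart is tilted about 3° counter-clockwise and viewed slightly from the right. After West the running total reaches 742k.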